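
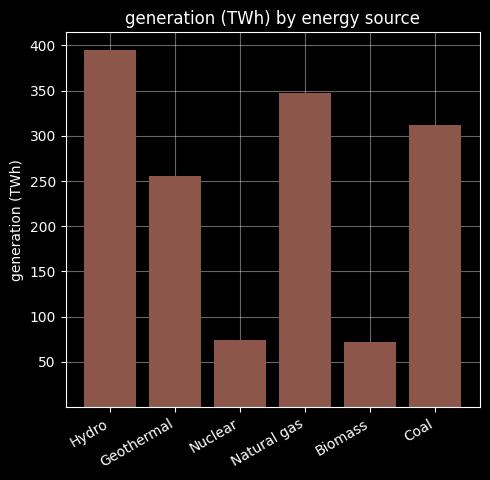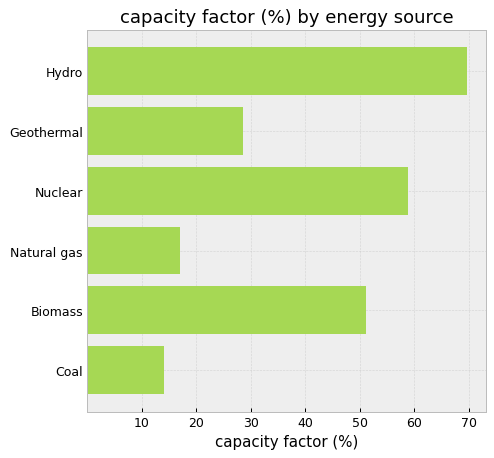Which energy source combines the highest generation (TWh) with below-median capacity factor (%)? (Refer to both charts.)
Natural gas

Chart 2 median capacity factor (%) ≈ 40; below-median energy sources: Geothermal, Natural gas, Coal. Among those, Natural gas has the highest generation (TWh) (≈ 350).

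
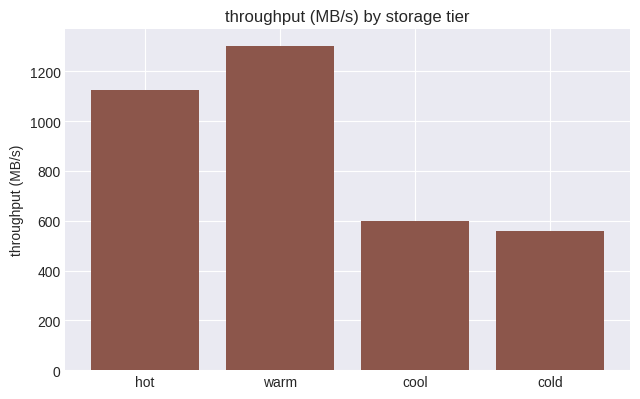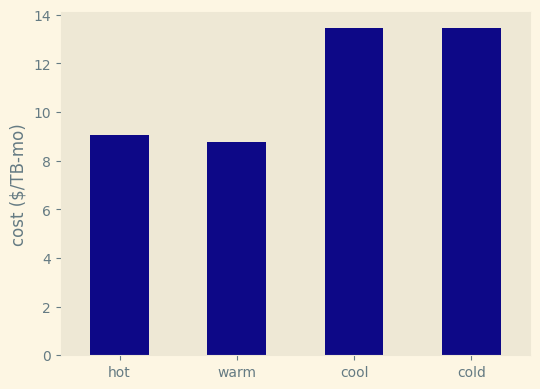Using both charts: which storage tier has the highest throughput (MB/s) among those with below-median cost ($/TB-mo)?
Chart 2 median cost ($/TB-mo) ≈ 12; below-median storage tiers: hot, warm. Among those, warm has the highest throughput (MB/s) (≈ 1400).

warm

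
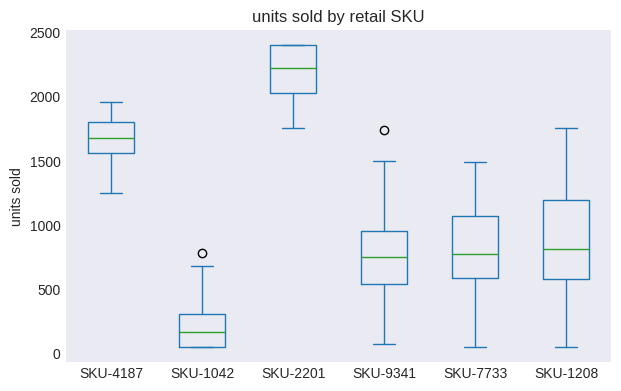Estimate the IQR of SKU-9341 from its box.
Q3 ≈ 1000, Q1 ≈ 600; IQR ≈ 400.

≈ 400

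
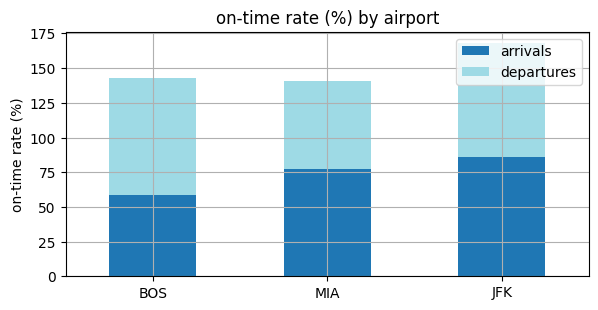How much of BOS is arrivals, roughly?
arrivals top ≈ 60, bottom ≈ 0; segment ≈ 60.

≈ 60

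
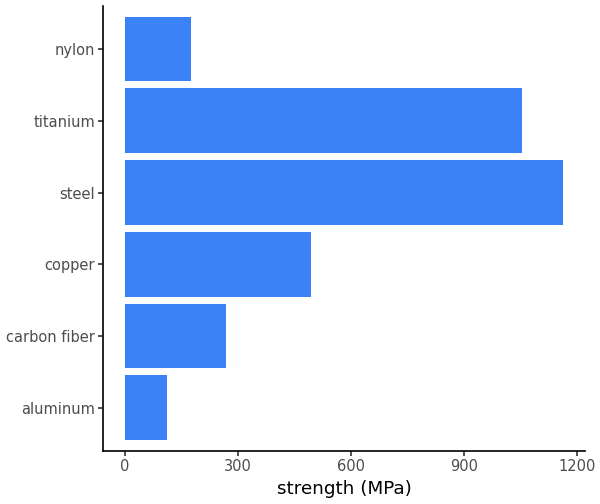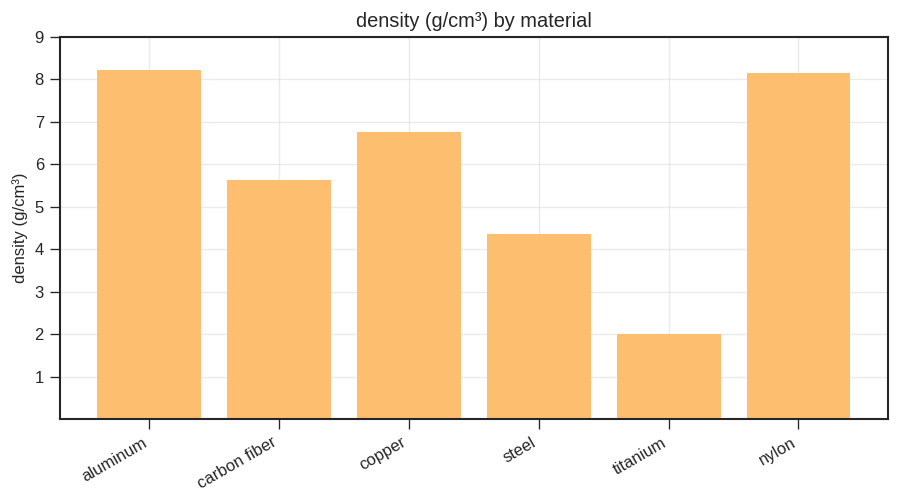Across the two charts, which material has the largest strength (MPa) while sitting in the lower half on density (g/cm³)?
Chart 2 median density (g/cm³) ≈ 6; below-median materials: carbon fiber, steel, titanium. Among those, steel has the highest strength (MPa) (≈ 1200).

steel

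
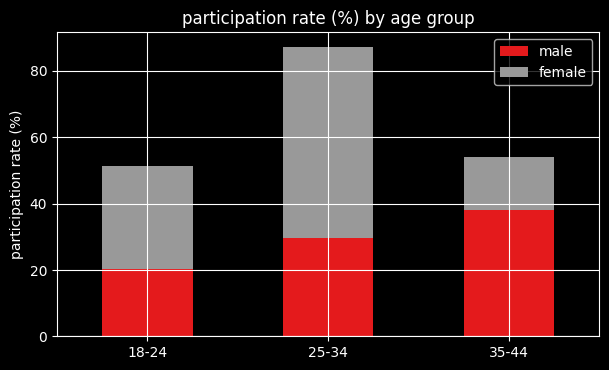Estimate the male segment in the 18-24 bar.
male top ≈ 20, bottom ≈ 0; segment ≈ 20.

≈ 20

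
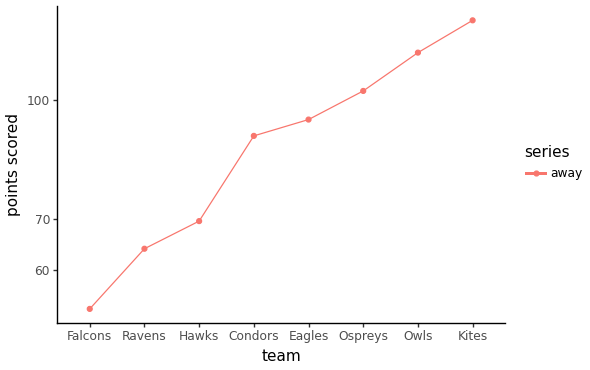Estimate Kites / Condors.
Kites ≈ 130, Condors ≈ 90; 130/90 ≈ 1.44.

≈ 1.44×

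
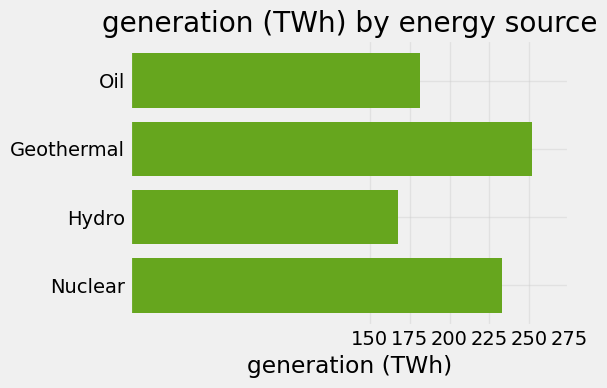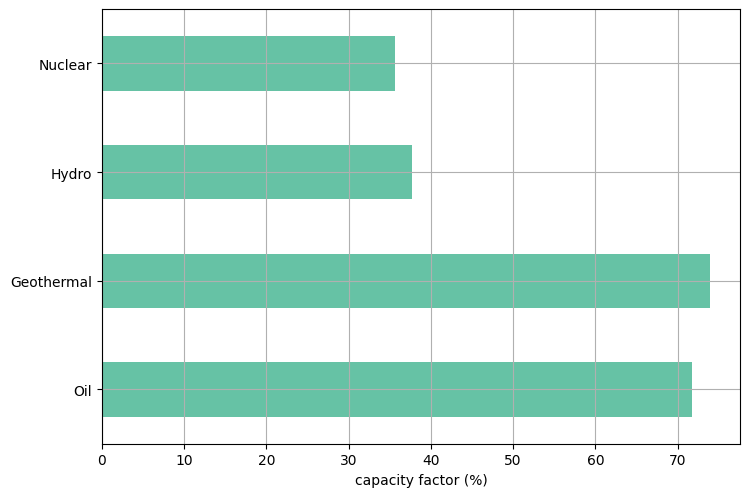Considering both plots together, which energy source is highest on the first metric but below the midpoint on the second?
Chart 2 median capacity factor (%) ≈ 50; below-median energy sources: Hydro, Nuclear. Among those, Nuclear has the highest generation (TWh) (≈ 225).

Nuclear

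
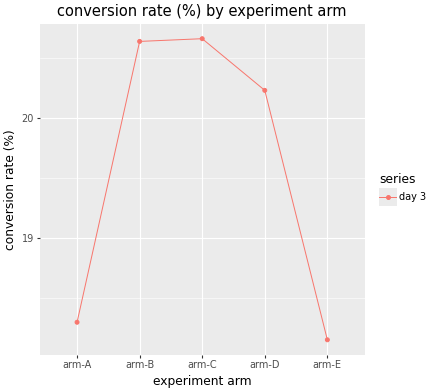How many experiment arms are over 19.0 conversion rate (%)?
Above 19.0: arm-B, arm-C, arm-D.

3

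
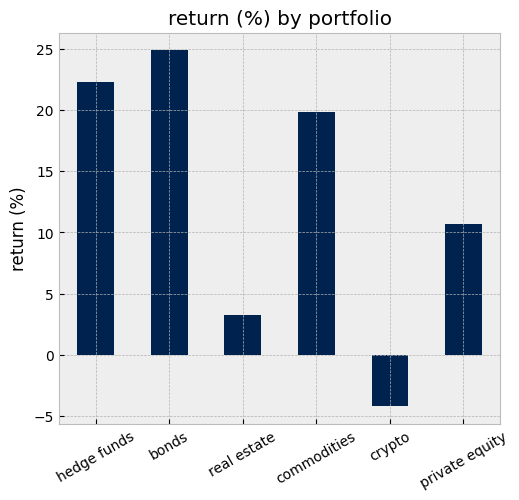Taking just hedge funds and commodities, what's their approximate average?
≈ 20

(20 + 20) / 2 ≈ 20.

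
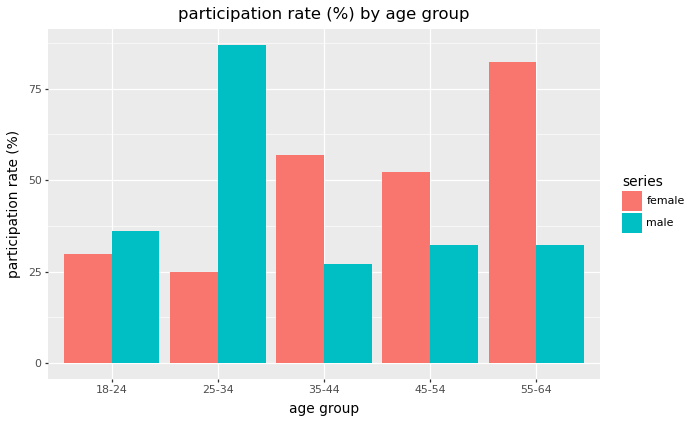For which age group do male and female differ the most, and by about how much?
25-34: male ≈ 90, female ≈ 20 → gap ≈ 70. Next-largest (55-64) is only ≈ 50.

25-34, ≈ 70 %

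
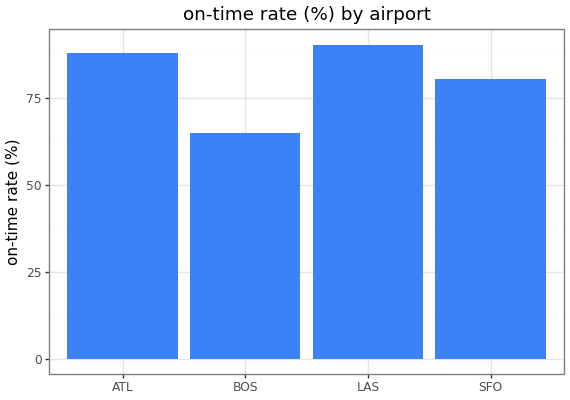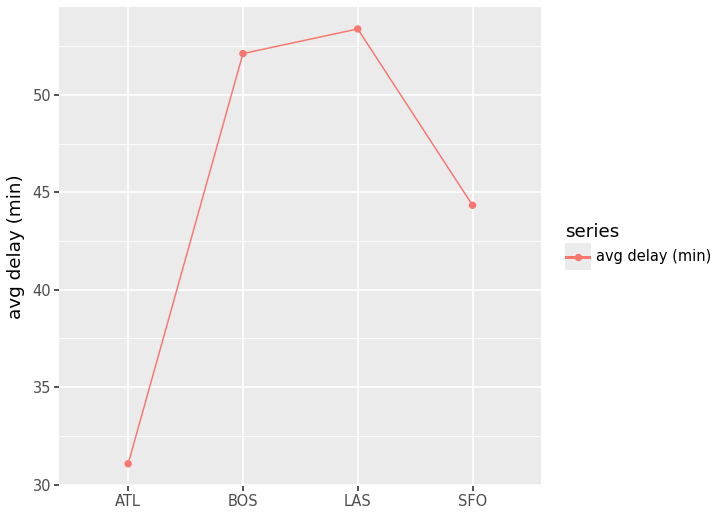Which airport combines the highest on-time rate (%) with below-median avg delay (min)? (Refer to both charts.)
ATL

Chart 2 median avg delay (min) ≈ 50; below-median airports: ATL, SFO. Among those, ATL has the highest on-time rate (%) (≈ 90).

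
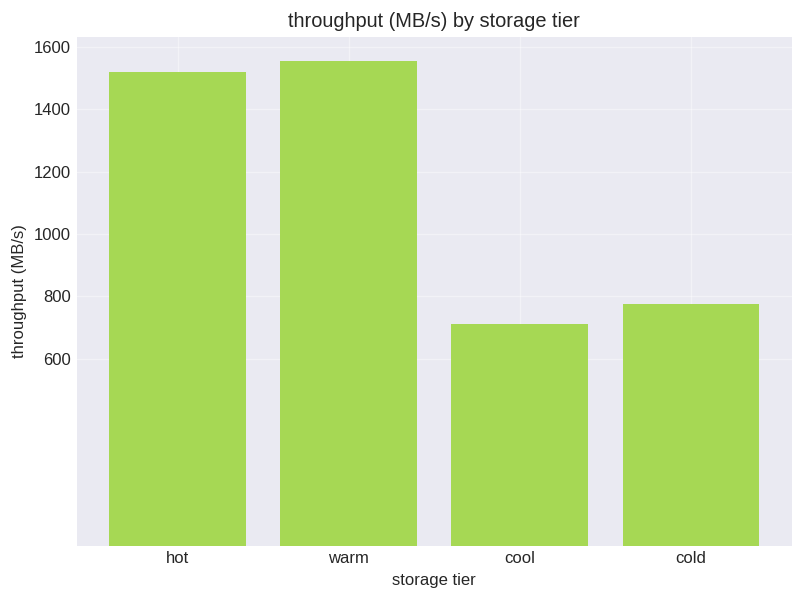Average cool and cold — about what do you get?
(800 + 800) / 2 ≈ 800.

≈ 800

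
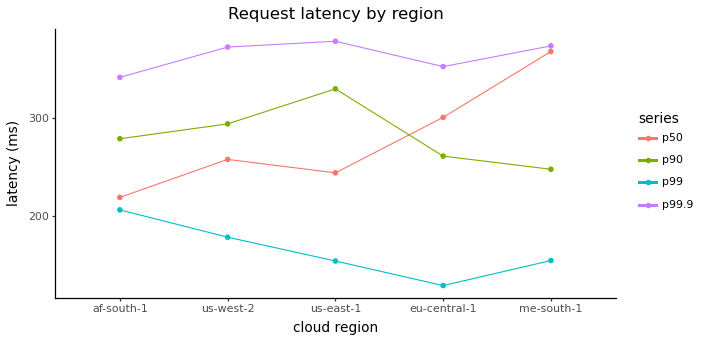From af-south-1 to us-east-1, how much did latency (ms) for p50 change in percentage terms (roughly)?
af-south-1 ≈ 225, us-east-1 ≈ 250; (250 − 225) / 225 ≈ +11.1%.

≈ +11.1%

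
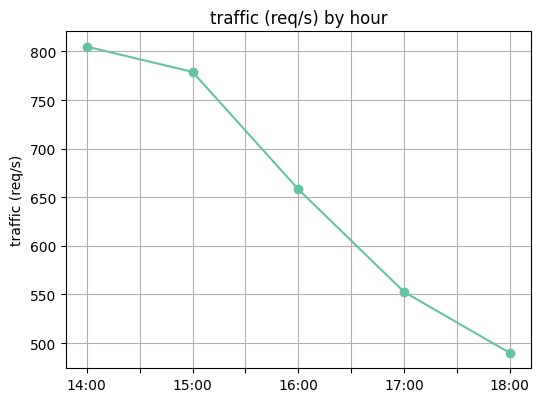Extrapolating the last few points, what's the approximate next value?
≈ 425

Last three: 650, 550, 500 → slope ≈ -75/step → next ≈ 425.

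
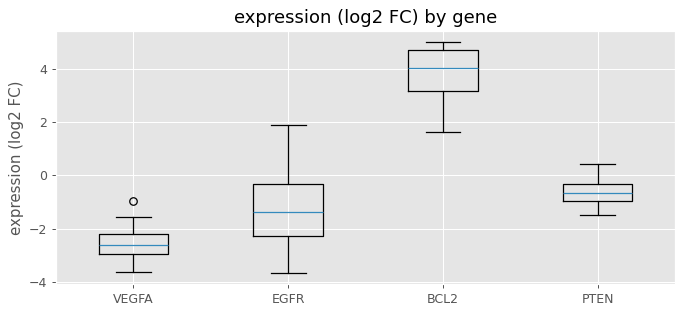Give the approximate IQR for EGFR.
≈ 2

Q3 ≈ 0, Q1 ≈ -2; IQR ≈ 2.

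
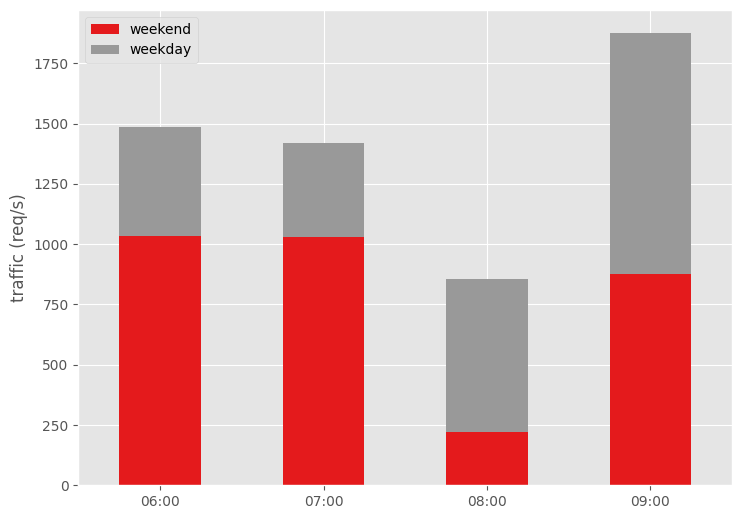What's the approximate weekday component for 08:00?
weekday top ≈ 800, bottom ≈ 200; segment ≈ 600.

≈ 600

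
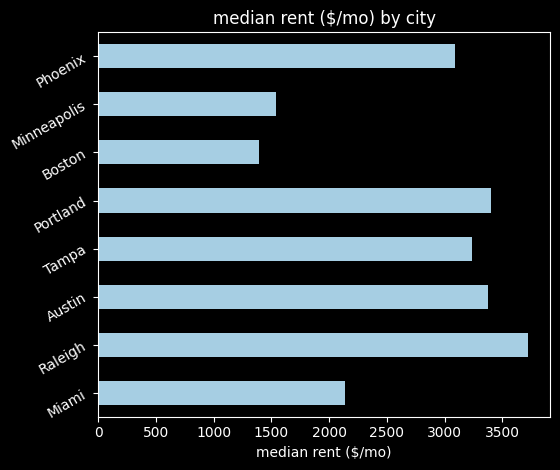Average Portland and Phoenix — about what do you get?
(3500 + 3000) / 2 ≈ 3250.

≈ 3250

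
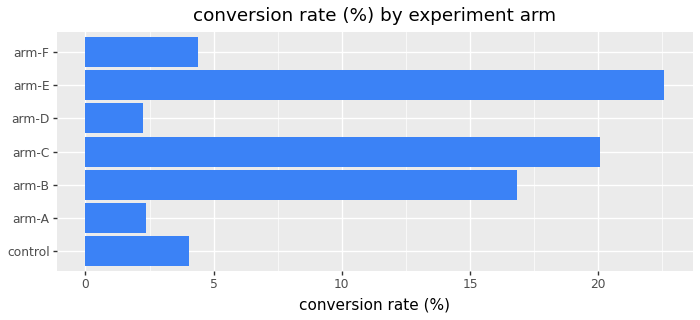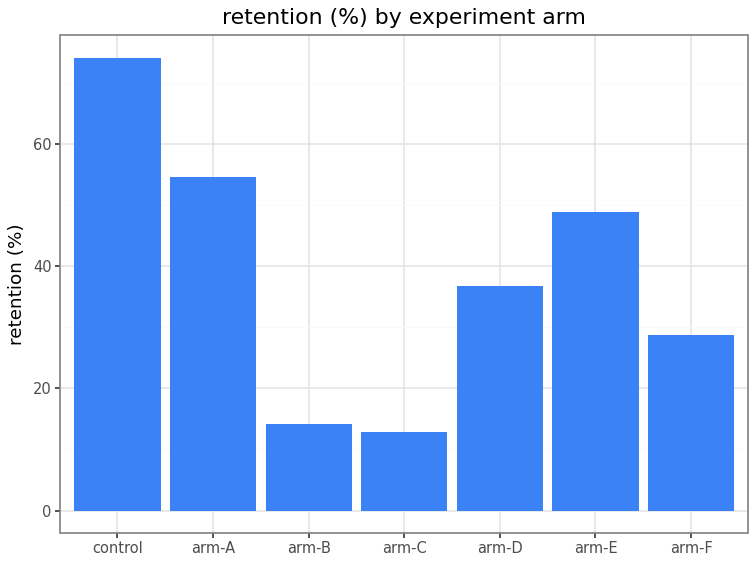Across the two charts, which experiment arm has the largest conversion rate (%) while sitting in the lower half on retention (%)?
arm-C

Chart 2 median retention (%) ≈ 40; below-median experiment arms: arm-B, arm-C, arm-F. Among those, arm-C has the highest conversion rate (%) (≈ 20).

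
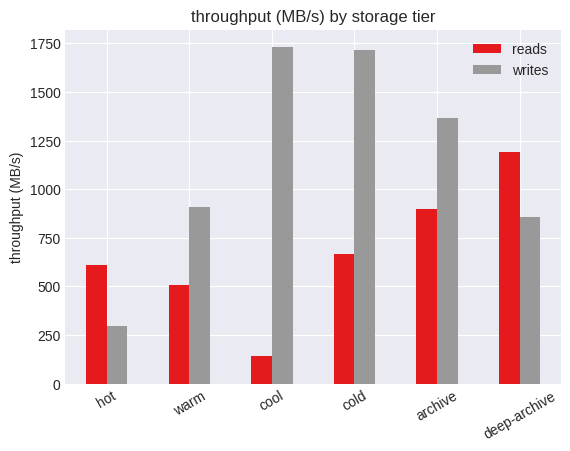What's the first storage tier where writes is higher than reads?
hot: writes ≈ 200 vs reads ≈ 600 (not yet); warm: writes ≈ 1000 vs reads ≈ 600 (first crossover).

warm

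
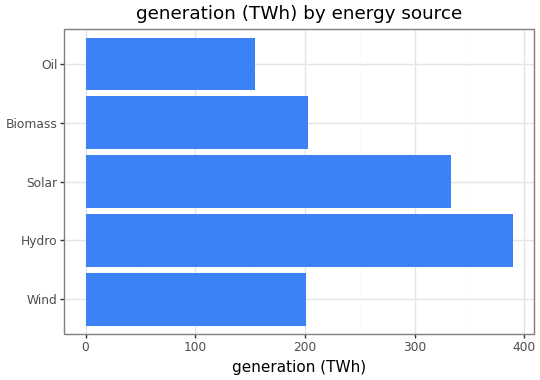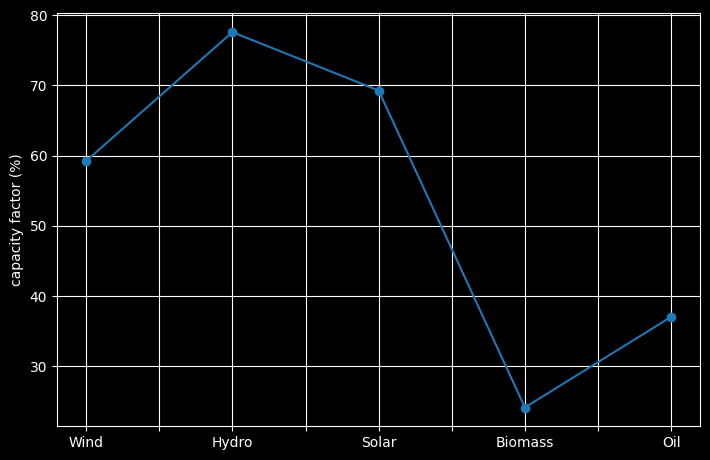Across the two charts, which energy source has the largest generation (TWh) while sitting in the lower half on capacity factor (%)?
Biomass

Chart 2 median capacity factor (%) ≈ 60; below-median energy sources: Biomass, Oil. Among those, Biomass has the highest generation (TWh) (≈ 200).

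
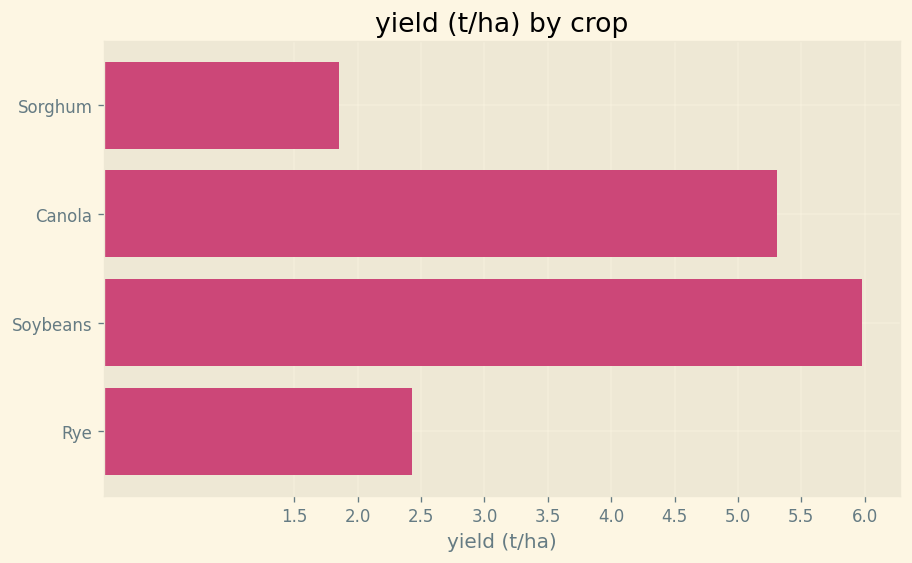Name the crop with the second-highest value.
Canola

Top 3: Soybeans ≈ 6.0, Canola ≈ 5.5, Rye ≈ 2.5.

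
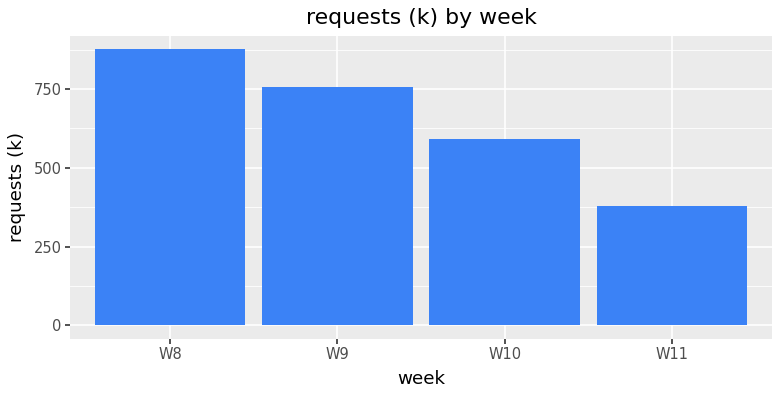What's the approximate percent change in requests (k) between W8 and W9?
≈ -11.1%

W8 ≈ 900, W9 ≈ 800; (800 − 900) / 900 ≈ -11.1%.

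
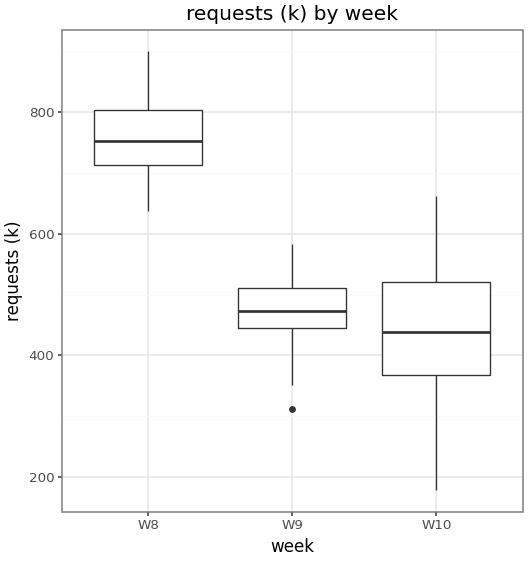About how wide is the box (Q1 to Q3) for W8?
Q3 ≈ 800, Q1 ≈ 700; IQR ≈ 100.

≈ 100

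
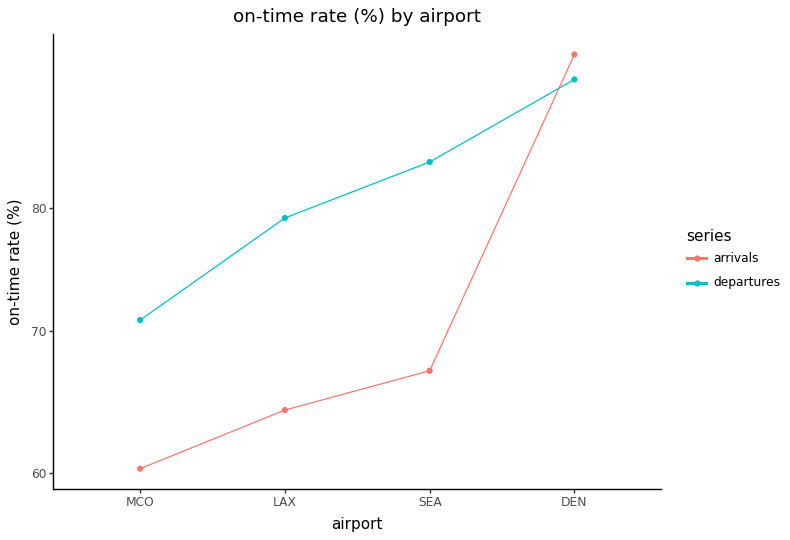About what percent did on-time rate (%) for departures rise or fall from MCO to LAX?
≈ +14.3%

MCO ≈ 70, LAX ≈ 80; (80 − 70) / 70 ≈ +14.3%.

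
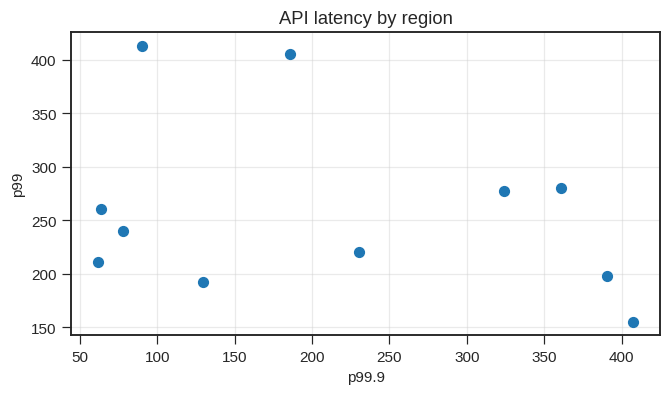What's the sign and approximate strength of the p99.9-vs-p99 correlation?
negative, weak

Points are negatively correlated; weak (|r| ≈ 0.3).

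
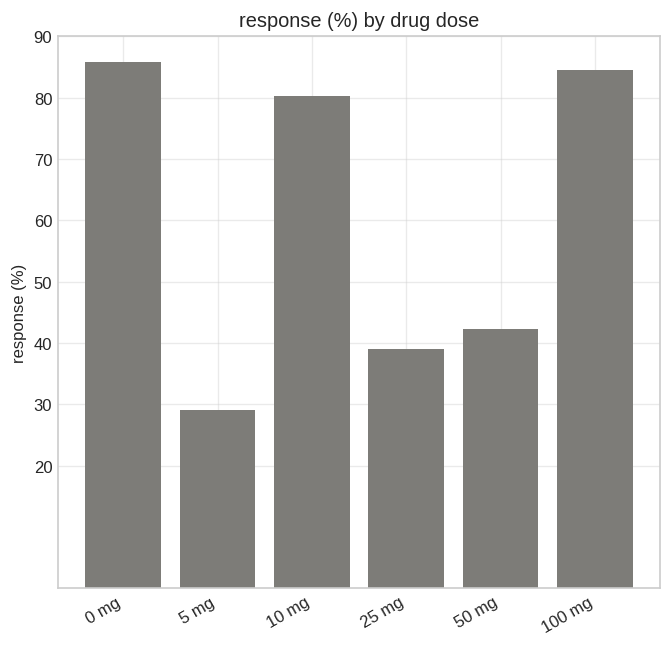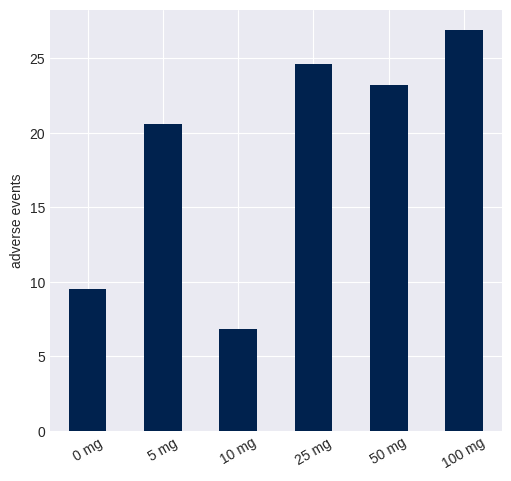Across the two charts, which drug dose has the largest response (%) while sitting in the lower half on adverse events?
Chart 2 median adverse events ≈ 20; below-median drug doses: 0 mg, 5 mg, 10 mg. Among those, 0 mg has the highest response (%) (≈ 90).

0 mg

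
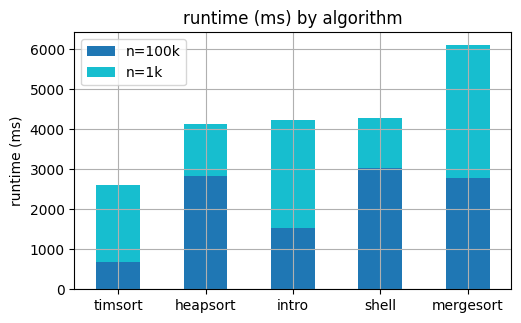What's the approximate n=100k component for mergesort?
≈ 3000

n=100k top ≈ 3000, bottom ≈ 0; segment ≈ 3000.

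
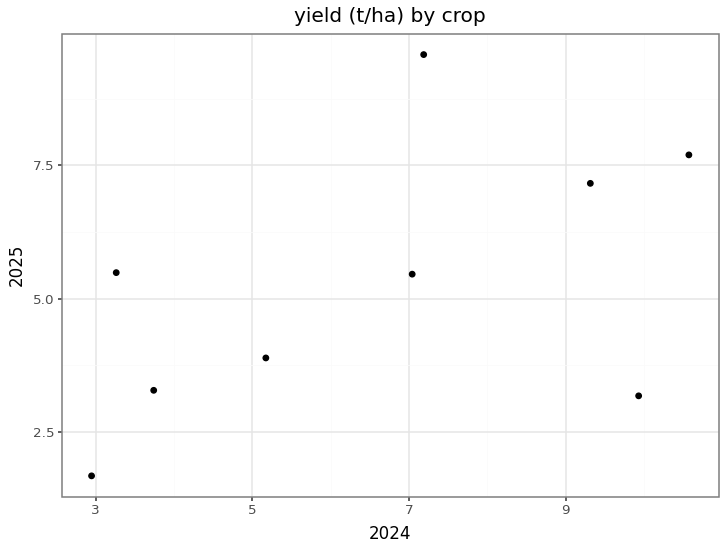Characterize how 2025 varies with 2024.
positive, moderate

Points are positively correlated; moderate (|r| ≈ 0.5).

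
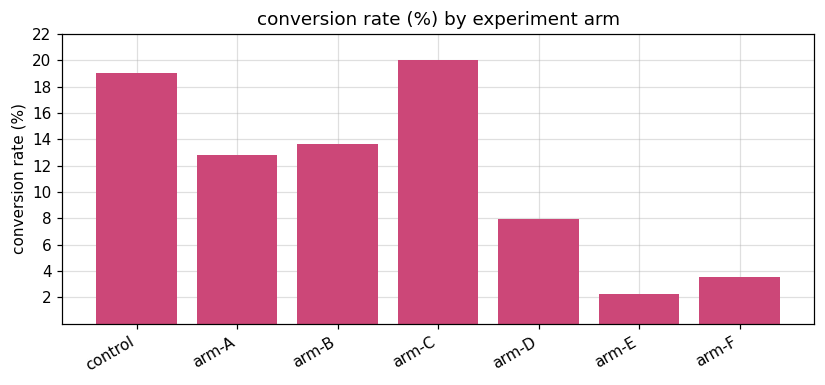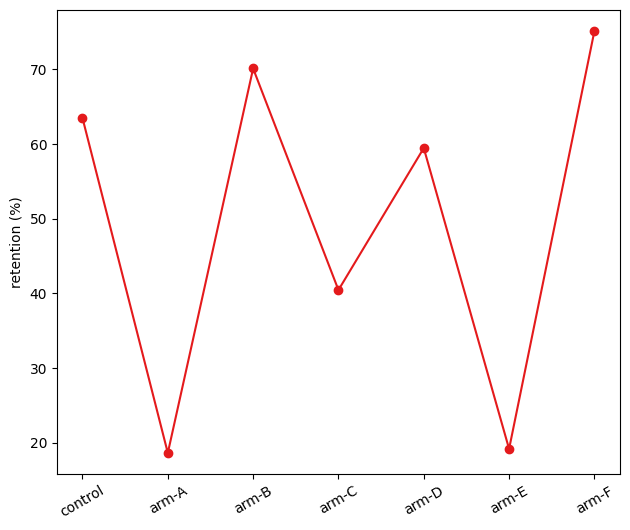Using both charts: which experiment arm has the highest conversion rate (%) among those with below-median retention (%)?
arm-C

Chart 2 median retention (%) ≈ 60; below-median experiment arms: arm-A, arm-C, arm-E. Among those, arm-C has the highest conversion rate (%) (≈ 20).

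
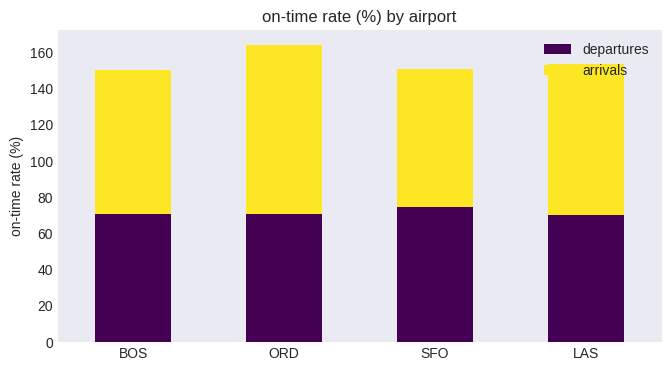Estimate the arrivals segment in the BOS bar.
arrivals top ≈ 160, bottom ≈ 80; segment ≈ 80.

≈ 80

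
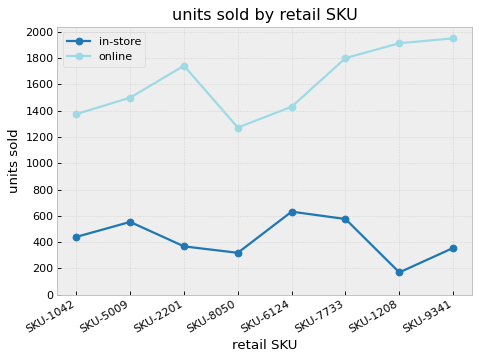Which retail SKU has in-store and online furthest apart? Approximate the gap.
SKU-1208, ≈ 1800

SKU-1208: in-store ≈ 200, online ≈ 2000 → gap ≈ 1800. Next-largest (SKU-9341) is only ≈ 1600.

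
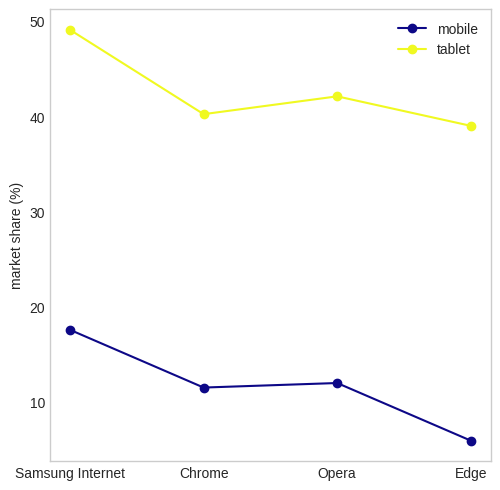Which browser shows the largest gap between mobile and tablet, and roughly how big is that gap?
Edge, ≈ 35 %

Edge: mobile ≈ 5, tablet ≈ 40 → gap ≈ 35. Next-largest (Samsung Internet) is only ≈ 30.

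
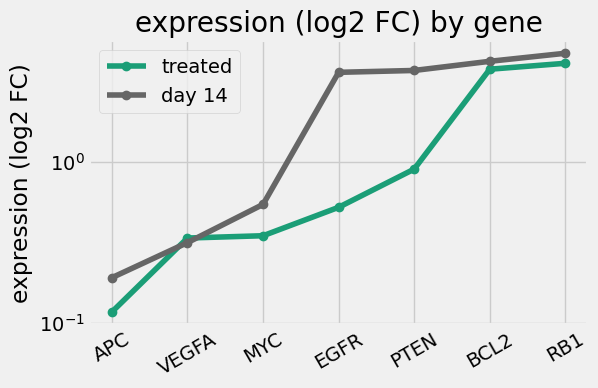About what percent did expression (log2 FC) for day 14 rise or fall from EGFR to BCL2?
≈ +14.3%

EGFR ≈ 3.5, BCL2 ≈ 4.0; (4.0 − 3.5) / 3.5 ≈ +14.3%.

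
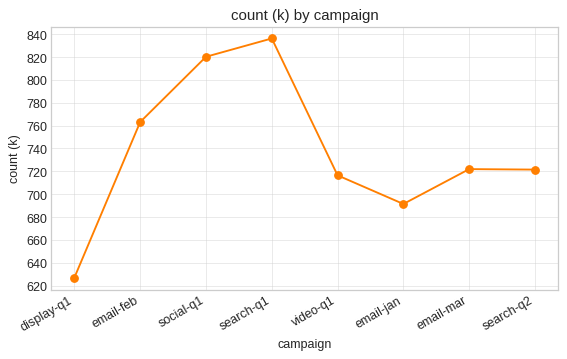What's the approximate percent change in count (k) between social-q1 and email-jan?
≈ -14.6%

social-q1 ≈ 820, email-jan ≈ 700; (700 − 820) / 820 ≈ -14.6%.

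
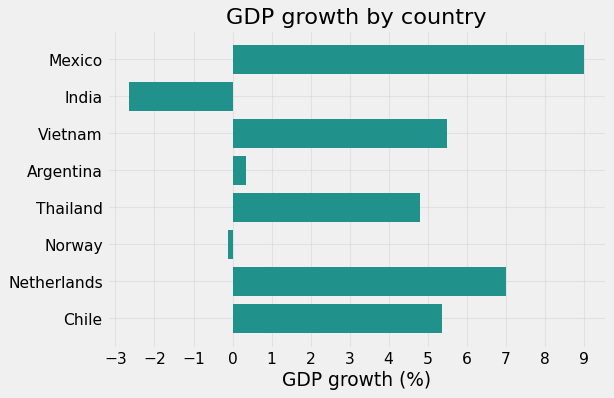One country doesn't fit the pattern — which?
India

India ≈ -3; the rest sit between ≈ 0 and ≈ 9.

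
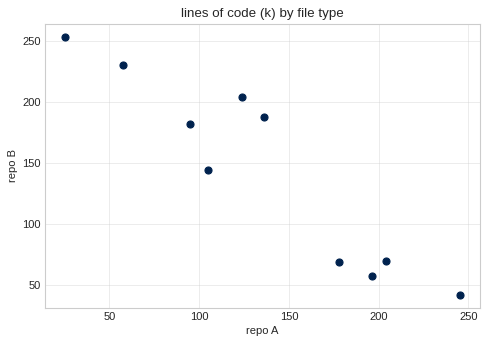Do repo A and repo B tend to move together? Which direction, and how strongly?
negative, strong

Points are negatively correlated; strong (|r| ≈ 0.9).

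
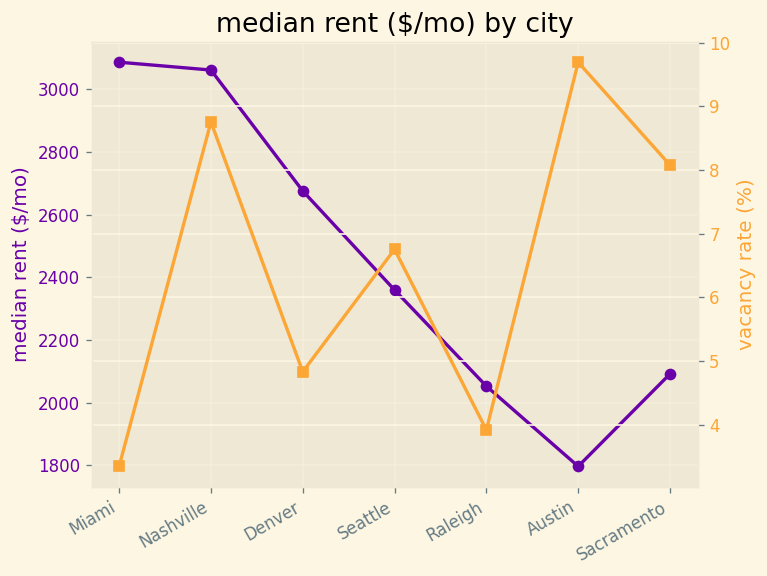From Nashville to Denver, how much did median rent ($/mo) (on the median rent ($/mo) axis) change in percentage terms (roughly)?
≈ -13.3%

Nashville ≈ 3000, Denver ≈ 2600; (2600 − 3000) / 3000 ≈ -13.3%.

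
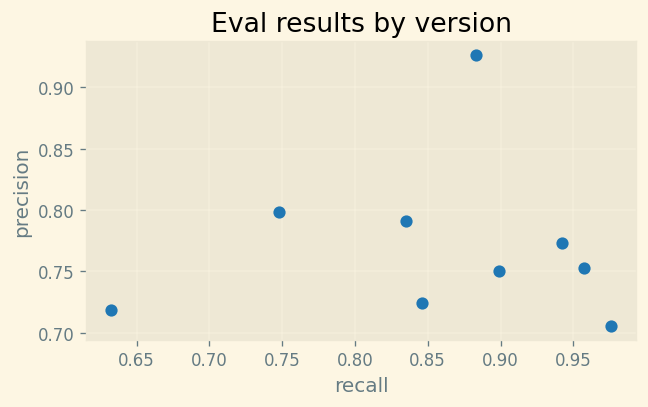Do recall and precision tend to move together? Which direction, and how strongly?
no clear correlation

Points are roughly uncorrelated; weak (|r| ≈ 0.0).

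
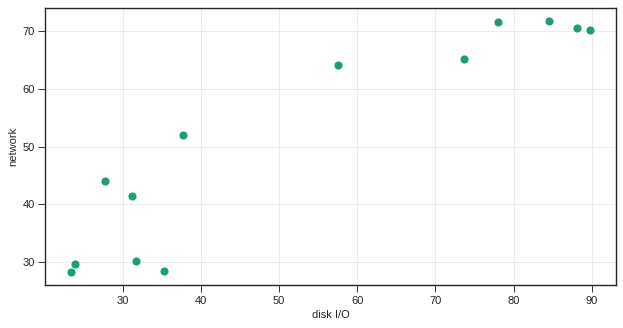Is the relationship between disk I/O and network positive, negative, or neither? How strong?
Points are positively correlated; strong (|r| ≈ 0.9).

positive, strong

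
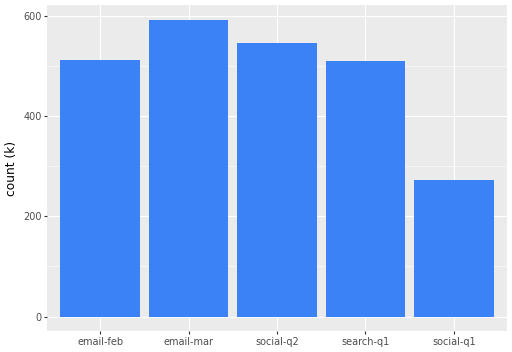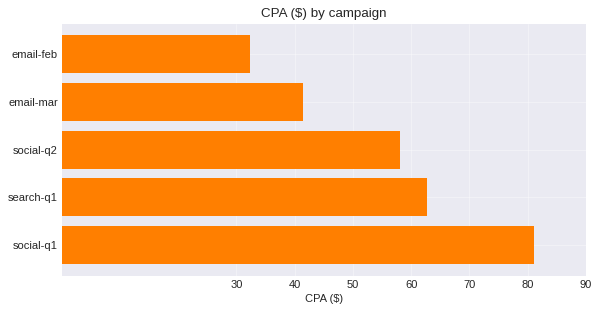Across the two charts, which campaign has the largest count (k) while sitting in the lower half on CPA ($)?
Chart 2 median CPA ($) ≈ 60; below-median campaigns: email-feb, email-mar. Among those, email-mar has the highest count (k) (≈ 600).

email-mar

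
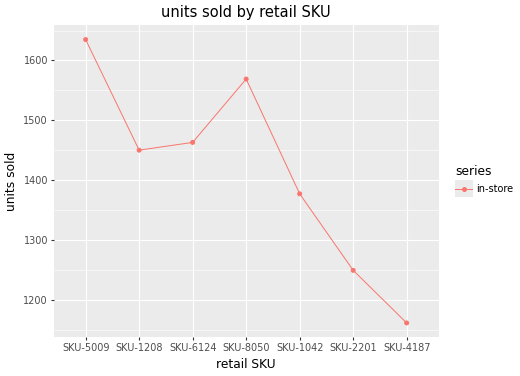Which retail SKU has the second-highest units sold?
Top 3: SKU-5009 ≈ 1650, SKU-8050 ≈ 1550, SKU-6124 ≈ 1450.

SKU-8050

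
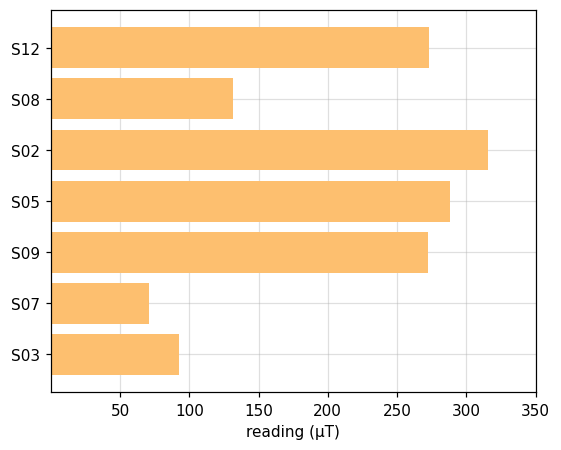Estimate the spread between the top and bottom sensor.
Max S02 ≈ 300, min S07 ≈ 50; range ≈ 250.

≈ 250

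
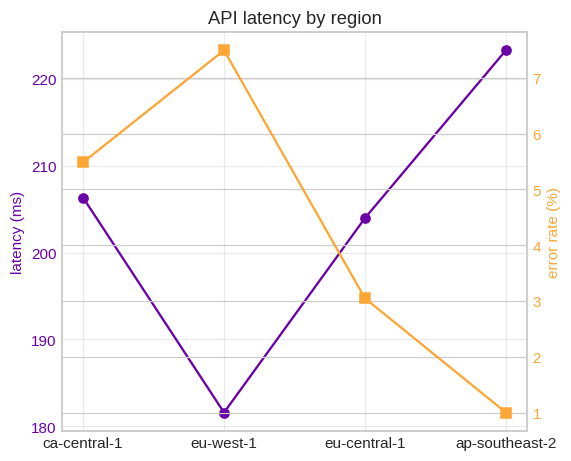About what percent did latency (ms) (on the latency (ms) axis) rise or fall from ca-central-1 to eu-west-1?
ca-central-1 ≈ 205, eu-west-1 ≈ 180; (180 − 205) / 205 ≈ -12.2%.

≈ -12.2%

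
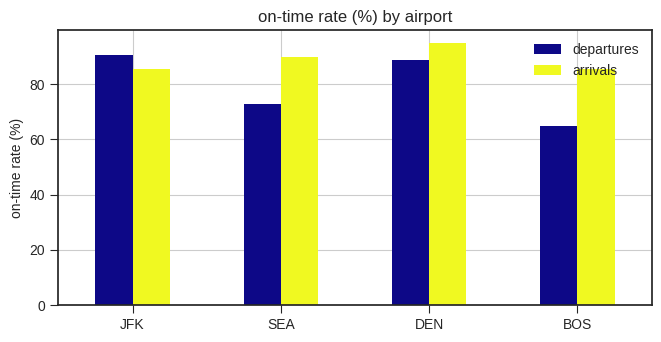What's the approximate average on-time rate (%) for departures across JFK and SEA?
(90 + 70) / 2 ≈ 80.

≈ 80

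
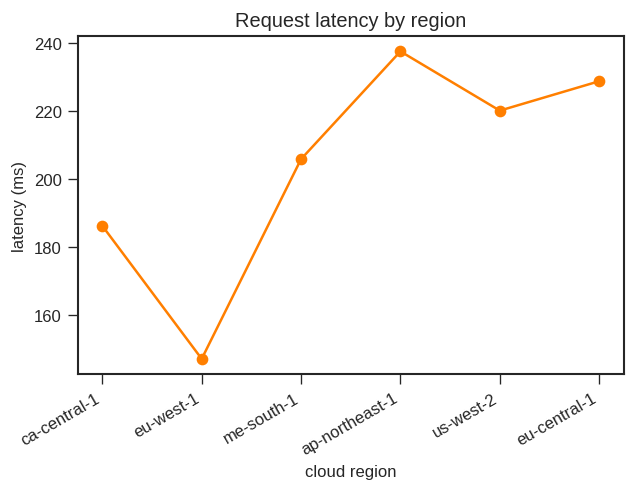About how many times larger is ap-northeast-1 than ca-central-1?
≈ 1.26×

ap-northeast-1 ≈ 240, ca-central-1 ≈ 190; 240/190 ≈ 1.26.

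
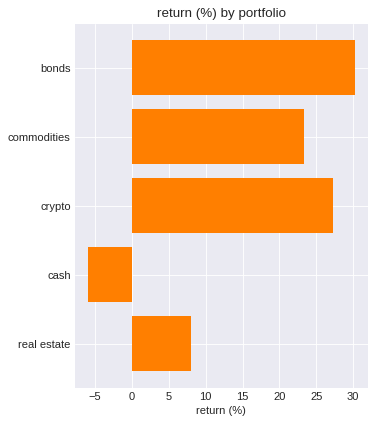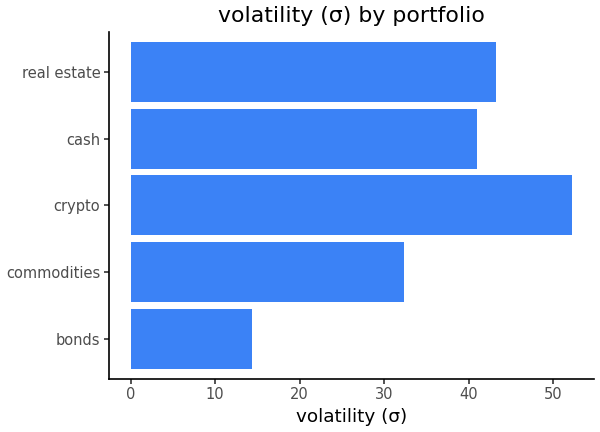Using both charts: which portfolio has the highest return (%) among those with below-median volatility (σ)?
Chart 2 median volatility (σ) ≈ 40; below-median portfolios: bonds, commodities. Among those, bonds has the highest return (%) (≈ 30).

bonds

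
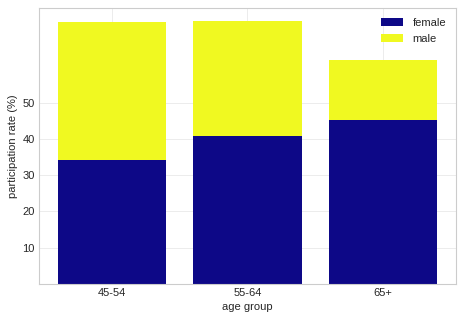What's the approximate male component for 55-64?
≈ 30

male top ≈ 70, bottom ≈ 40; segment ≈ 30.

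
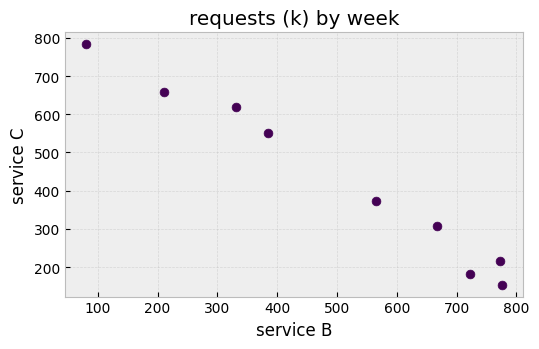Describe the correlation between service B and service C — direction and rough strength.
Points are negatively correlated; strong (|r| ≈ 1.0).

negative, strong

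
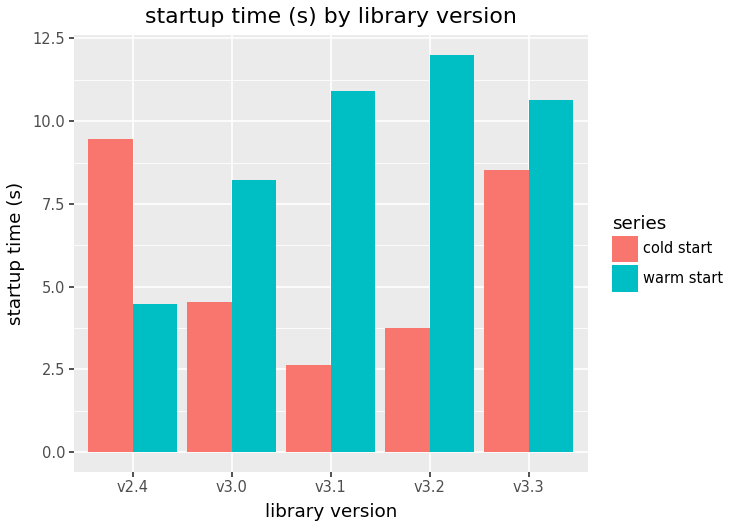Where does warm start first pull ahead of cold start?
v3.0

v2.4: warm start ≈ 4 vs cold start ≈ 10 (not yet); v3.0: warm start ≈ 8 vs cold start ≈ 4 (first crossover).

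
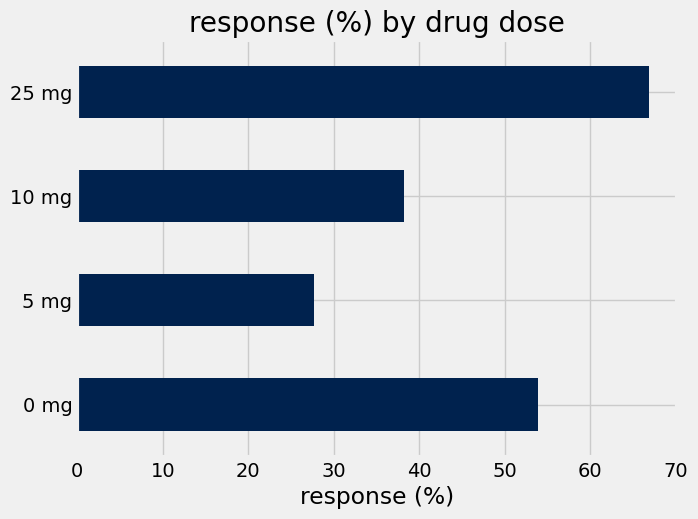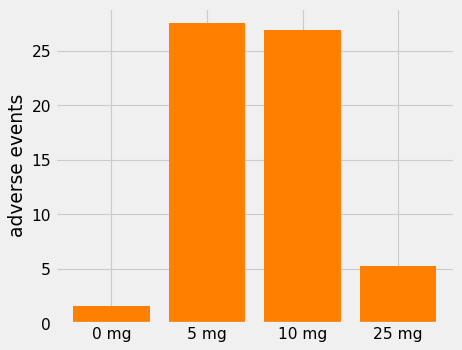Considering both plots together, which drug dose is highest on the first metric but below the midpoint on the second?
25 mg

Chart 2 median adverse events ≈ 15; below-median drug doses: 0 mg, 25 mg. Among those, 25 mg has the highest response (%) (≈ 70).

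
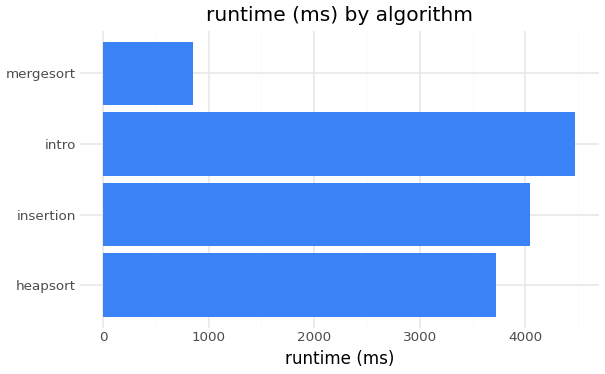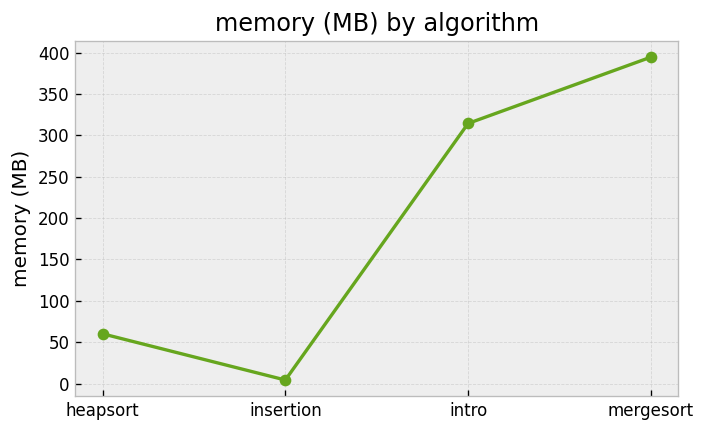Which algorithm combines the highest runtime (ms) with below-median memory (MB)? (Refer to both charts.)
insertion

Chart 2 median memory (MB) ≈ 200; below-median algorithms: heapsort, insertion. Among those, insertion has the highest runtime (ms) (≈ 4000).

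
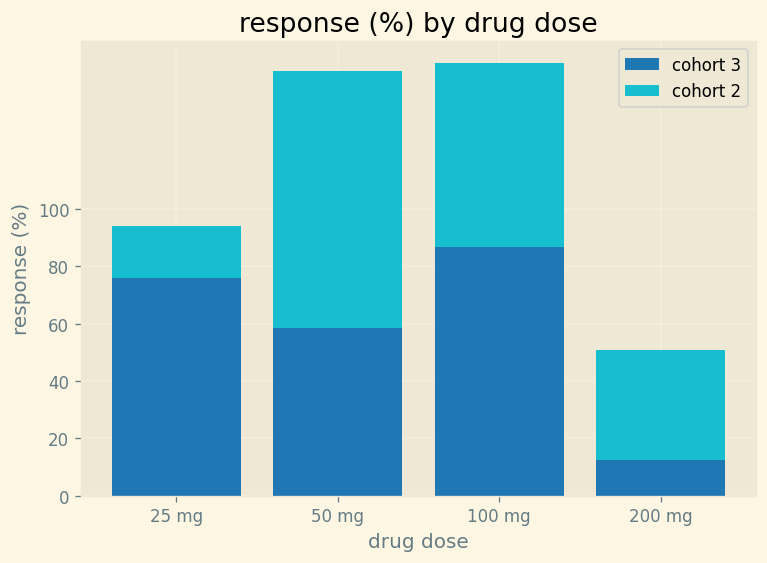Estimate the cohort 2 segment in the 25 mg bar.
cohort 2 top ≈ 100, bottom ≈ 80; segment ≈ 20.

≈ 20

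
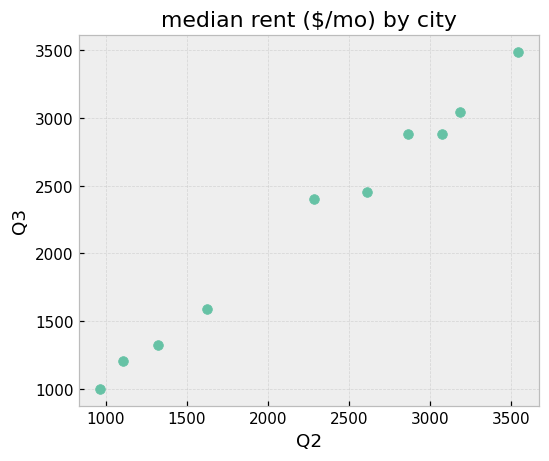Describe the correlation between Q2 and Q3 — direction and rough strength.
Points are positively correlated; strong (|r| ≈ 1.0).

positive, strong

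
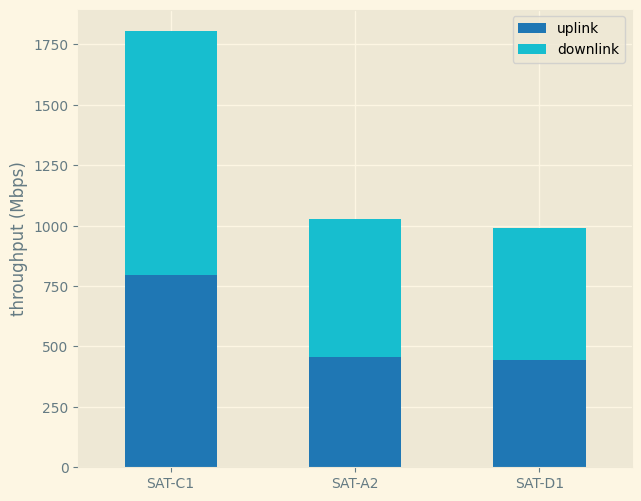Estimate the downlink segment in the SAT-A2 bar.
downlink top ≈ 1000, bottom ≈ 400; segment ≈ 600.

≈ 600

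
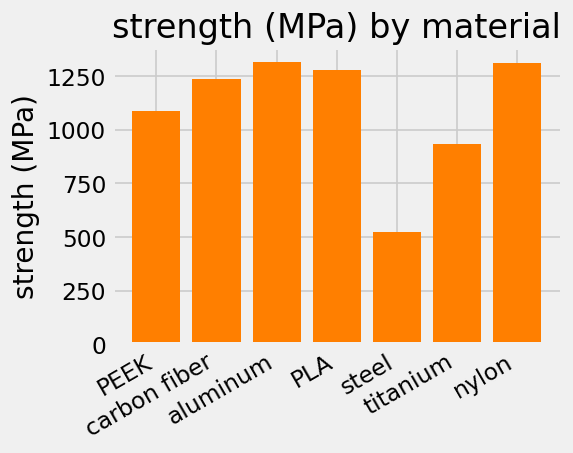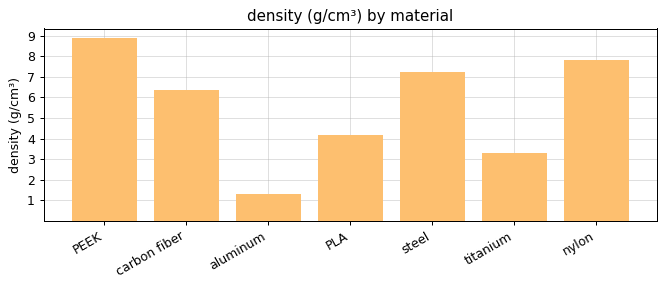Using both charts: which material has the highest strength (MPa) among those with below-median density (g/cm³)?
Chart 2 median density (g/cm³) ≈ 6; below-median materials: aluminum, PLA, titanium. Among those, aluminum has the highest strength (MPa) (≈ 1400).

aluminum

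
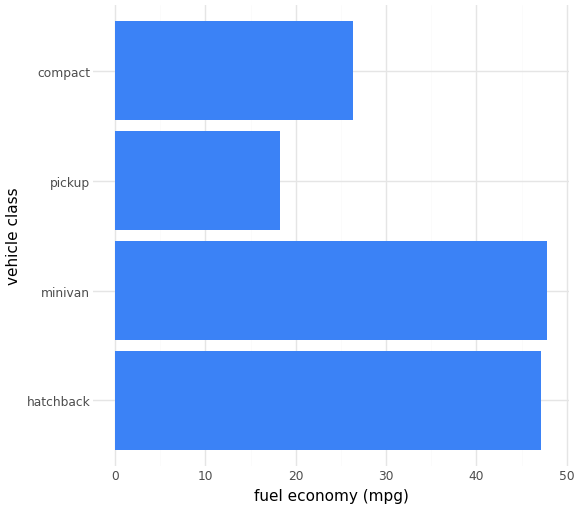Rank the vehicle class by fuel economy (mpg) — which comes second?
hatchback

Top 3: minivan ≈ 50, hatchback ≈ 45, compact ≈ 25.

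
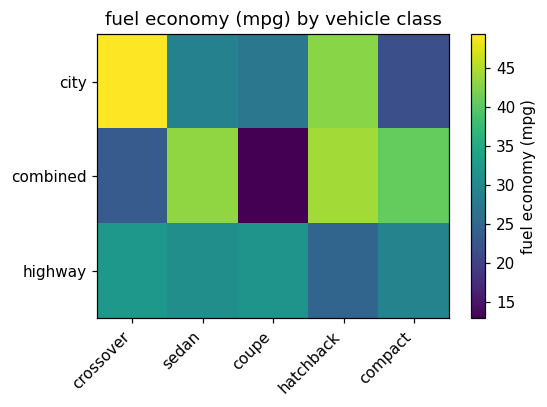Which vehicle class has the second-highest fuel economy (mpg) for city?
hatchback

Top 3 for city: crossover ≈ 50, hatchback ≈ 45, sedan ≈ 30.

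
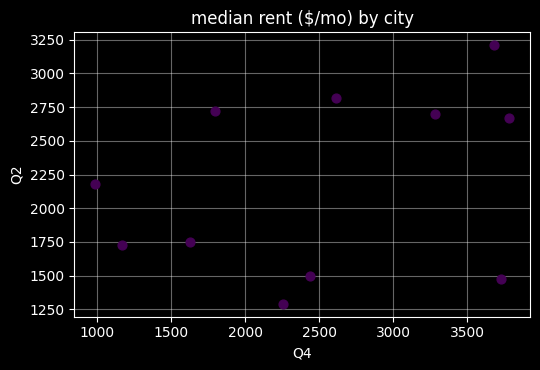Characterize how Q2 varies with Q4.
Points are positively correlated; weak (|r| ≈ 0.3).

positive, weak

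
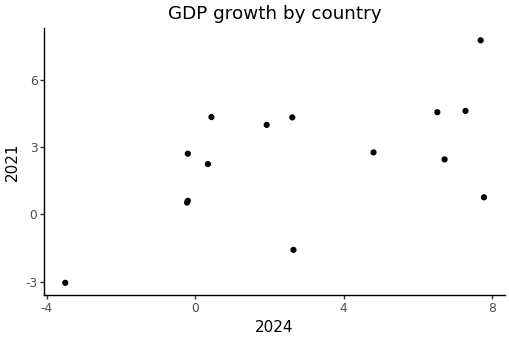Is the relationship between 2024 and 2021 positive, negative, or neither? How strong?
positive, moderate

Points are positively correlated; moderate (|r| ≈ 0.6).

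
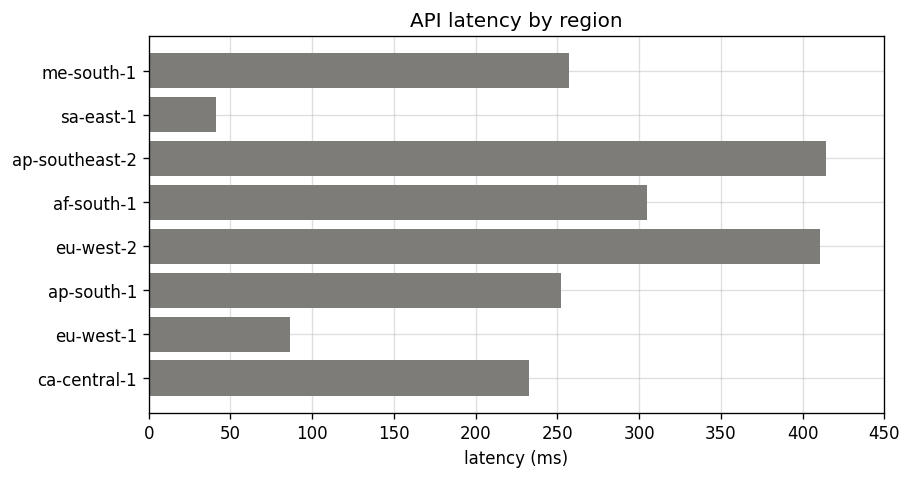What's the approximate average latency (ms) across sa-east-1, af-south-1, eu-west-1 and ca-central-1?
≈ 175

(50 + 300 + 100 + 250) / 4 ≈ 175.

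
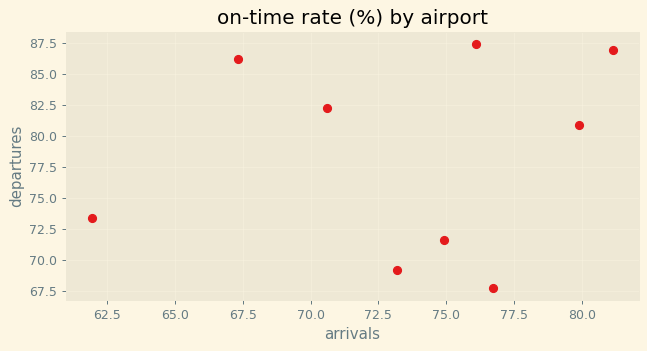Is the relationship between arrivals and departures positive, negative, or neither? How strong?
no clear correlation

Points are roughly uncorrelated; weak (|r| ≈ 0.2).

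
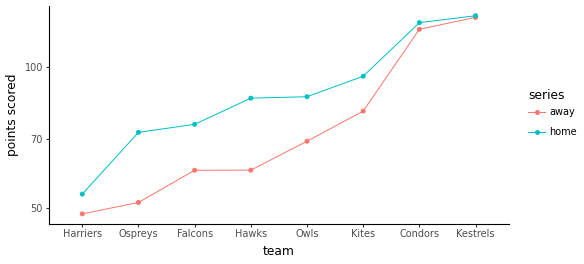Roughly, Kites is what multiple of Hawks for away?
Kites ≈ 80, Hawks ≈ 60; 80/60 ≈ 1.33.

≈ 1.33×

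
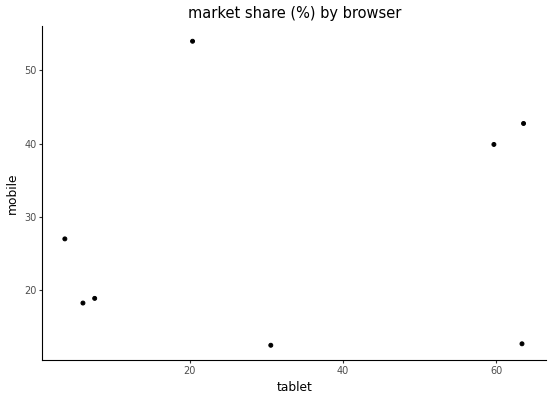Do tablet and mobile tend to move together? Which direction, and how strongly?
no clear correlation

Points are roughly uncorrelated; weak (|r| ≈ 0.2).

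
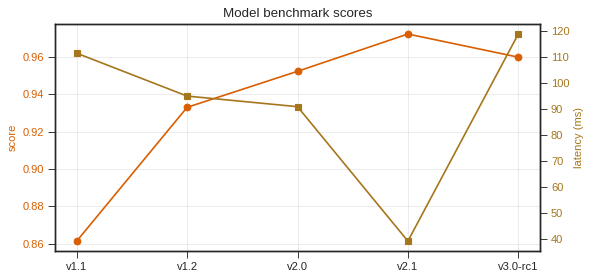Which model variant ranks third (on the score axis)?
Top 4 (on the score axis): v2.1 ≈ 0.97, v3.0-rc1 ≈ 0.96, v2.0 ≈ 0.95, v1.2 ≈ 0.93.

v2.0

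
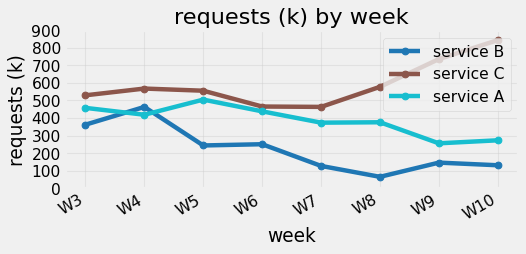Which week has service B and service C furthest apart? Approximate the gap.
W10: service B ≈ 100, service C ≈ 800 → gap ≈ 700. Next-largest (W9) is only ≈ 600.

W10, ≈ 700 k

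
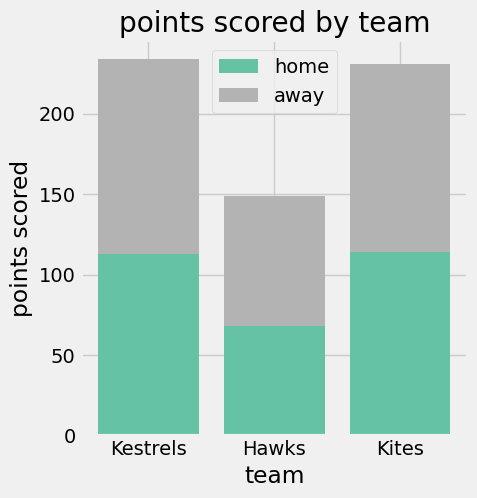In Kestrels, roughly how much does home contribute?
home top ≈ 120, bottom ≈ 0; segment ≈ 120.

≈ 120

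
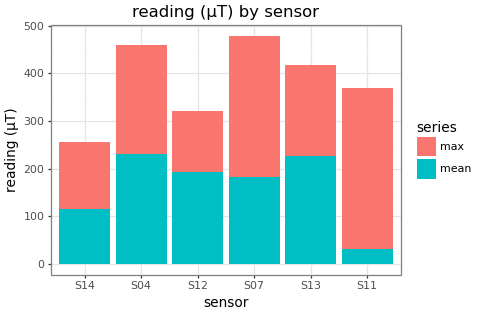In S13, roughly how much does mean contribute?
≈ 250

mean top ≈ 250, bottom ≈ 0; segment ≈ 250.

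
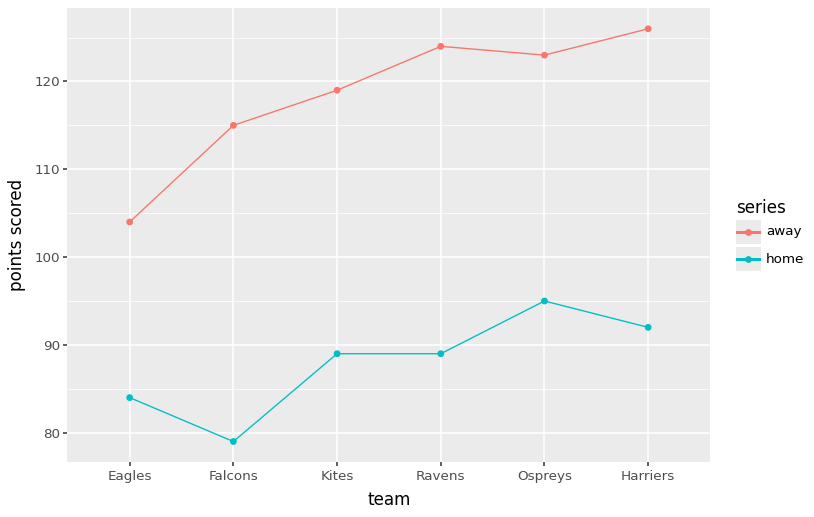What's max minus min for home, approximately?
Max Ospreys ≈ 95, min Falcons ≈ 80; range ≈ 15.

≈ 15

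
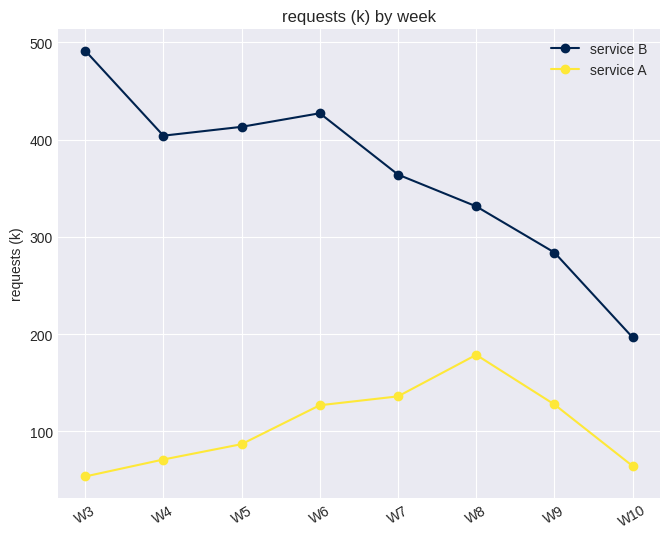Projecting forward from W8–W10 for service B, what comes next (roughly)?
≈ 125

Last three: 350, 300, 200 → slope ≈ -75/step → next ≈ 125.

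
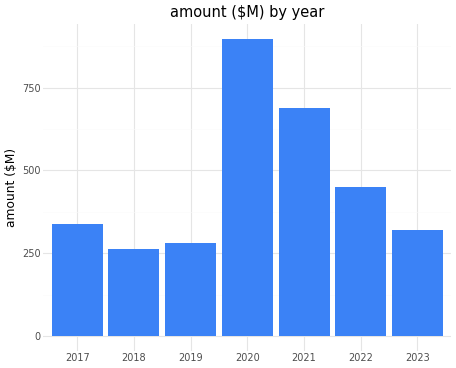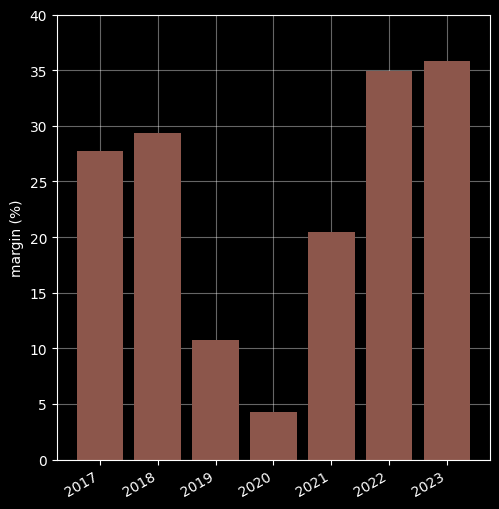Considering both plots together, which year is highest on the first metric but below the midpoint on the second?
2020

Chart 2 median margin (%) ≈ 30; below-median years: 2019, 2020, 2021. Among those, 2020 has the highest amount ($M) (≈ 900).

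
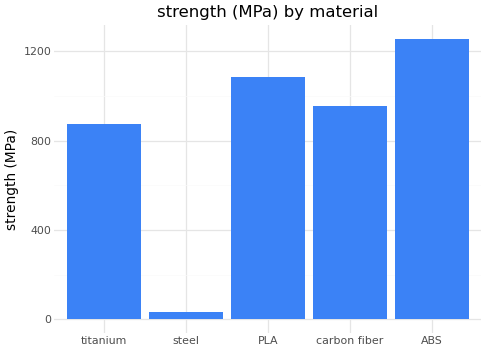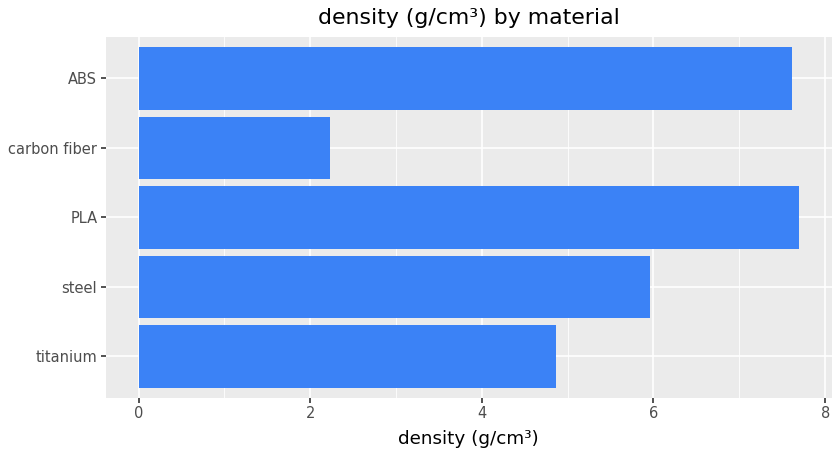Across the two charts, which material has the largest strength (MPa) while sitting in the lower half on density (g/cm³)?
carbon fiber

Chart 2 median density (g/cm³) ≈ 6; below-median materials: titanium, carbon fiber. Among those, carbon fiber has the highest strength (MPa) (≈ 1000).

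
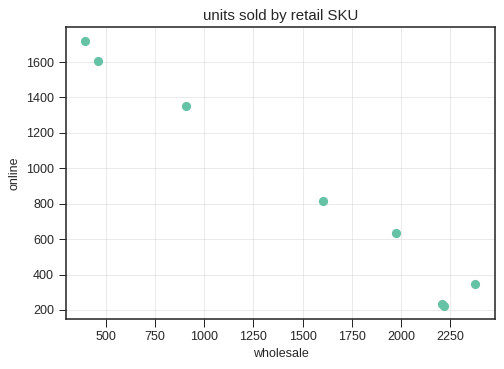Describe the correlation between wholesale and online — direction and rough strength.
Points are negatively correlated; strong (|r| ≈ 1.0).

negative, strong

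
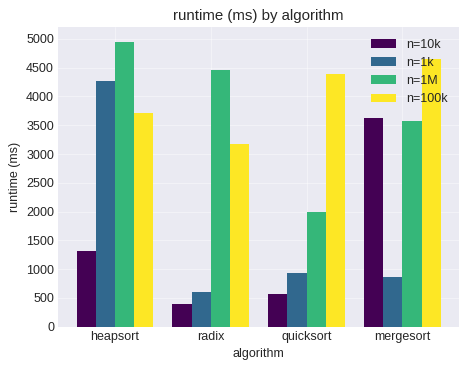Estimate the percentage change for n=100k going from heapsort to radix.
≈ -14.3%

heapsort ≈ 3500, radix ≈ 3000; (3000 − 3500) / 3500 ≈ -14.3%.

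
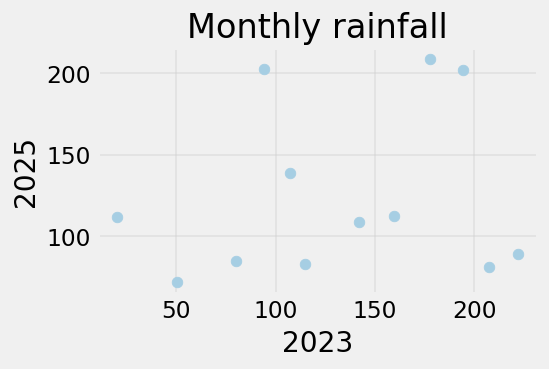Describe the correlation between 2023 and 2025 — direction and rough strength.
no clear correlation

Points are roughly uncorrelated; weak (|r| ≈ 0.2).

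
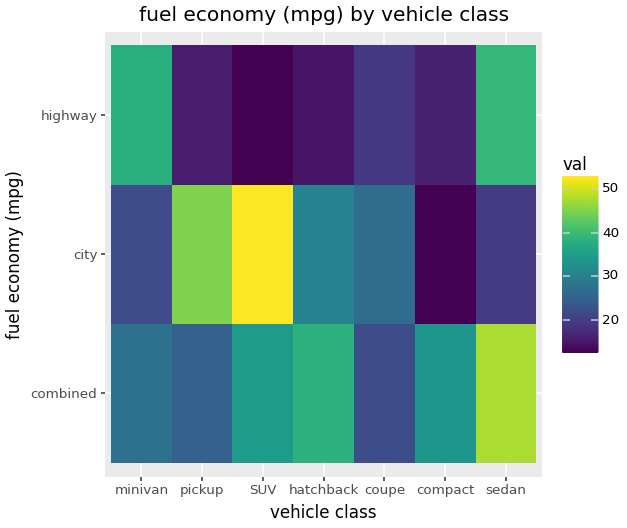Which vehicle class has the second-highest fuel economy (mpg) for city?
pickup

Top 3 for city: SUV ≈ 55, pickup ≈ 45, hatchback ≈ 30.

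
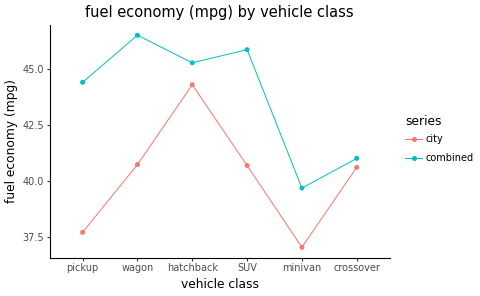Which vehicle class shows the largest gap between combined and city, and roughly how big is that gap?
pickup: combined ≈ 44, city ≈ 38 → gap ≈ 6. Next-largest (wagon) is only ≈ 5.

pickup, ≈ 6 mpg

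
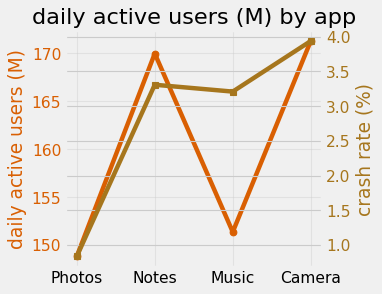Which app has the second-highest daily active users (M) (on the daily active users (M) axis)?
Notes

Top 3 (on the daily active users (M) axis): Camera ≈ 172, Notes ≈ 170, Music ≈ 152.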